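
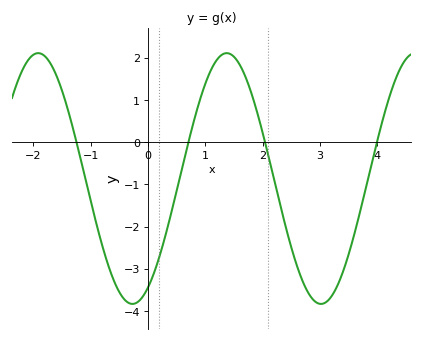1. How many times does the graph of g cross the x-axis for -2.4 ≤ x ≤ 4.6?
4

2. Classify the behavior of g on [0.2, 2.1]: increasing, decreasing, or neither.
neither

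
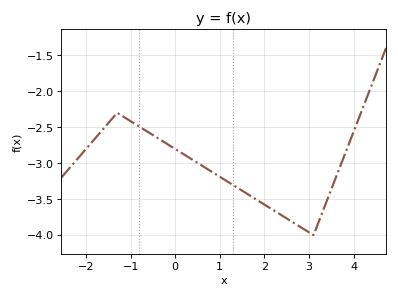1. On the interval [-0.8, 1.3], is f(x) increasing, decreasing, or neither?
decreasing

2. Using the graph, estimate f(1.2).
-3.27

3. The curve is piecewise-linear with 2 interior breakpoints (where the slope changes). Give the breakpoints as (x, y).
(-1.3, -2.3); (3.1, -4)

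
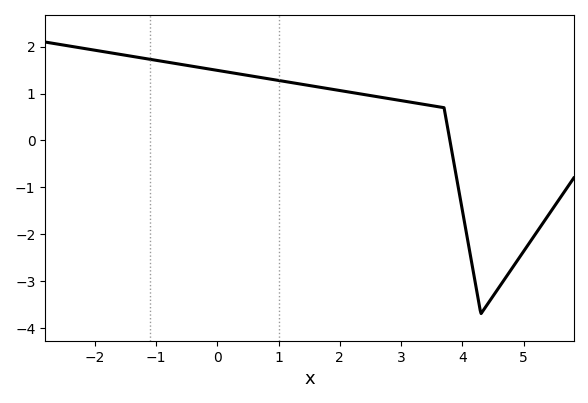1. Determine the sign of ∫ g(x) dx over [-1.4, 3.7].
positive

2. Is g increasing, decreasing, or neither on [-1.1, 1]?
decreasing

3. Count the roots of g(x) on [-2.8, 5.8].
1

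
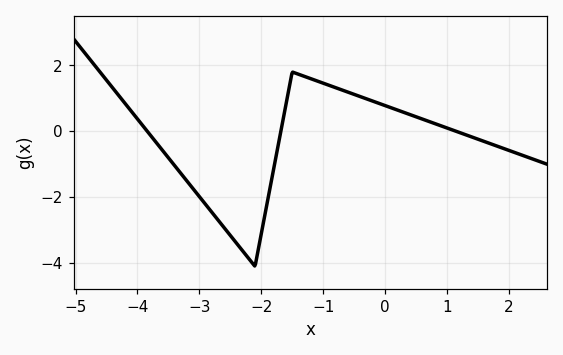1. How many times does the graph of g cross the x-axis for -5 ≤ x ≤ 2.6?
3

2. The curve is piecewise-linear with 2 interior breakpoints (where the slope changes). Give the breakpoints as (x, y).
(-2.1, -4.1); (-1.5, 1.8)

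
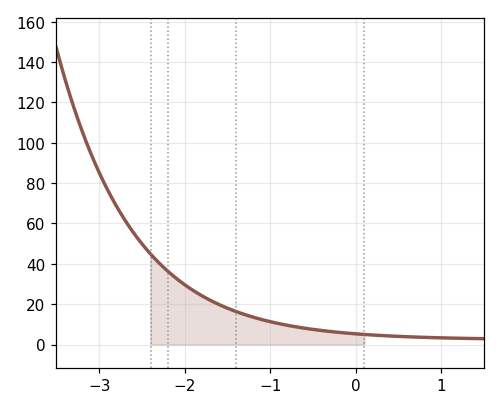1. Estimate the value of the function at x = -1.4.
16.4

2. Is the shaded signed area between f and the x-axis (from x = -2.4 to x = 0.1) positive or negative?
positive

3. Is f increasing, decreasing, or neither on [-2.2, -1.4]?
decreasing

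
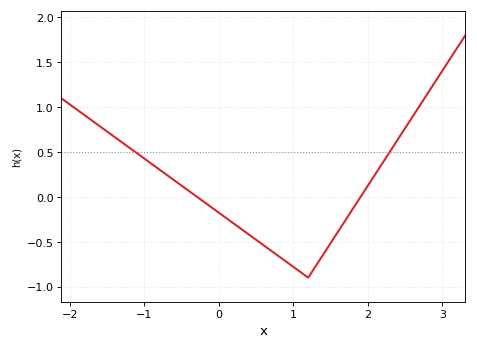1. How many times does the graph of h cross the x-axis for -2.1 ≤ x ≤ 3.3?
2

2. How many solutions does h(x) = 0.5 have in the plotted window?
2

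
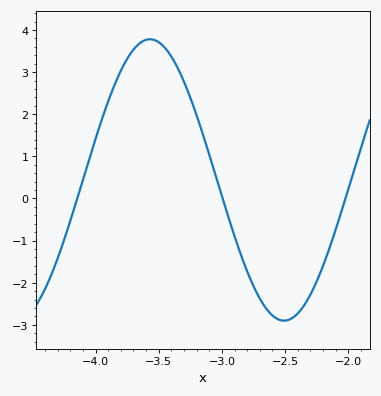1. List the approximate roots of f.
-4.15, -3, -2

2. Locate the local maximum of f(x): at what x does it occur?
-3.55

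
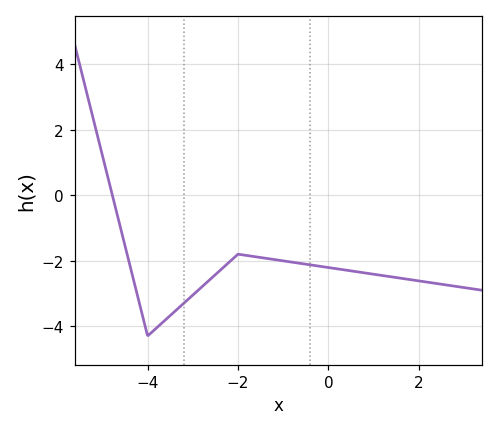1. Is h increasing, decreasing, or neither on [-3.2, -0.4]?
neither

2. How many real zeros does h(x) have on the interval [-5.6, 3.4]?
1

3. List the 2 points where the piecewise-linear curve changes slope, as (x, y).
(-4, -4.3); (-2, -1.8)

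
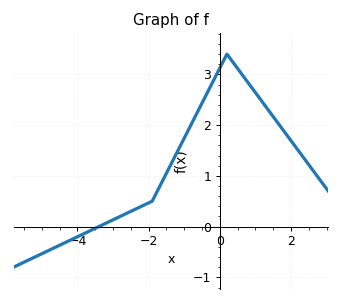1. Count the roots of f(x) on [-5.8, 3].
1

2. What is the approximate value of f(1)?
2.6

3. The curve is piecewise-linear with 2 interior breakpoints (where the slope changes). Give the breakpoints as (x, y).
(-1.9, 0.5); (0.2, 3.4)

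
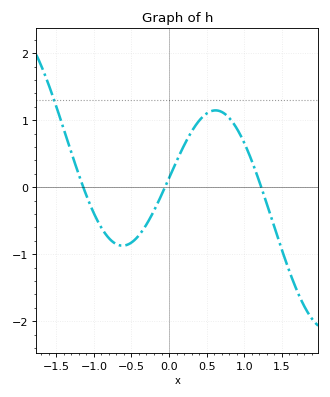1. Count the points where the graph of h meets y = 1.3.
1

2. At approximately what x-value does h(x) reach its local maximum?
0.6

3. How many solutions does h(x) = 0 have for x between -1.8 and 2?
3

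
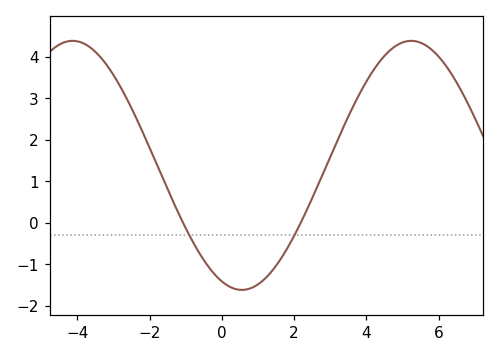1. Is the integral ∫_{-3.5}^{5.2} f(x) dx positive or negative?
positive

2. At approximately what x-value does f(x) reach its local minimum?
0.6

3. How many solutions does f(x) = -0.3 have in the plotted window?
2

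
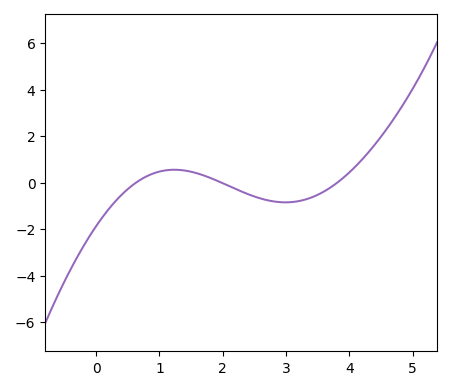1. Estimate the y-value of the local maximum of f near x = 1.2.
0.557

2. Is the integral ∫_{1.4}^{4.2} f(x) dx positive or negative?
negative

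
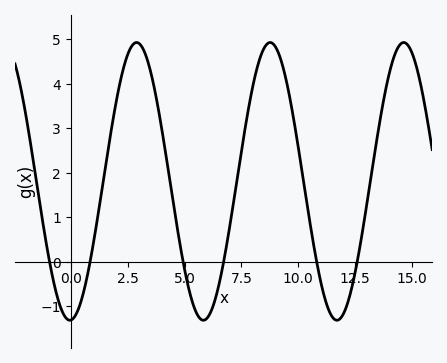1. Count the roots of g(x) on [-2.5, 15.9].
6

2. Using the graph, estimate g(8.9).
4.9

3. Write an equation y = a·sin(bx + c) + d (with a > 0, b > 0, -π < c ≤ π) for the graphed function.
y = 3.12sin(1.1x - 1.5) + 1.81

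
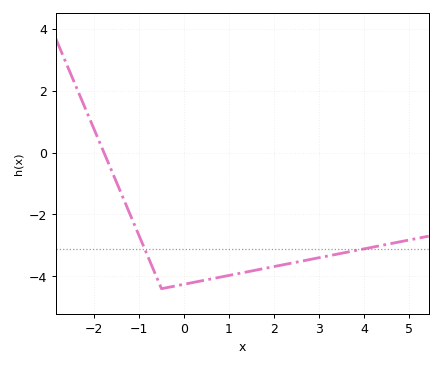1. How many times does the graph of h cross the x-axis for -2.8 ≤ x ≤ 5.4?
1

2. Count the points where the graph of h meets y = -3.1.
2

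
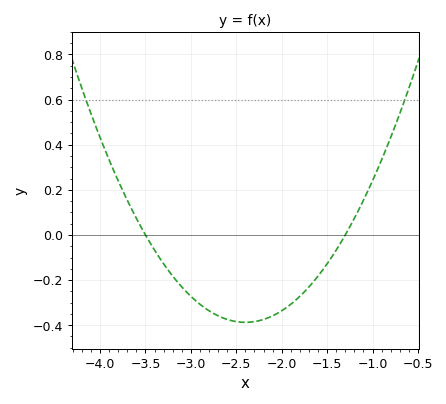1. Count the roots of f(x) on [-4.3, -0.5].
2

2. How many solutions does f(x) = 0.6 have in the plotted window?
2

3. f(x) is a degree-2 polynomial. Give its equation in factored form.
y = 0.32(x + 3.5)(x + 1.3)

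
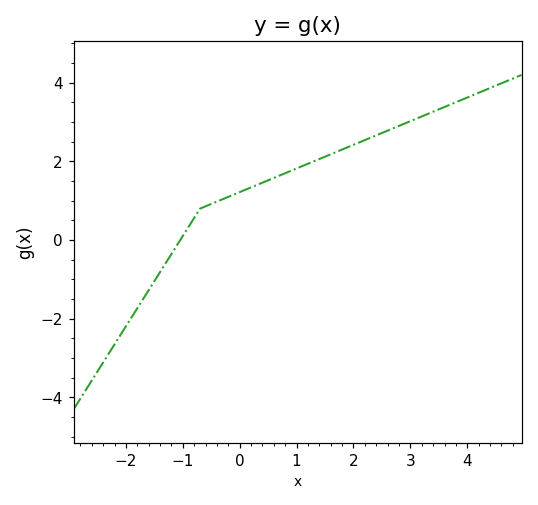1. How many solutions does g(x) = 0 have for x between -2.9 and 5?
1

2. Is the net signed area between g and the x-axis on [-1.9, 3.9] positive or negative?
positive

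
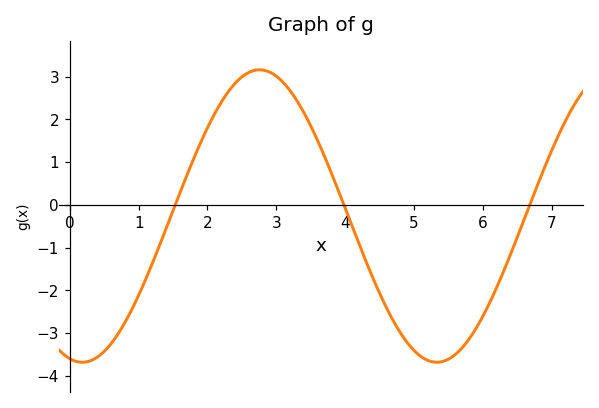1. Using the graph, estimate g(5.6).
-3.5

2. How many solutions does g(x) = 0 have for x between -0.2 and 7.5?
3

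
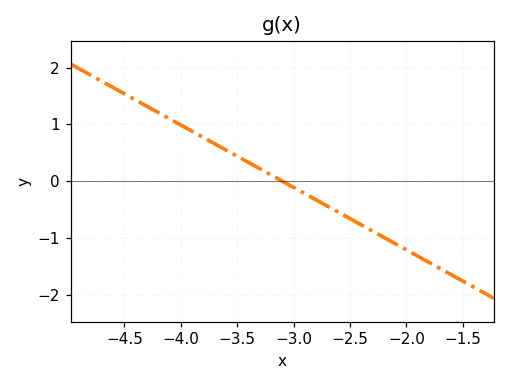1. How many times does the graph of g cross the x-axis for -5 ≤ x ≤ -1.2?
1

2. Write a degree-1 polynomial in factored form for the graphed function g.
y = -1.1(x + 3.1)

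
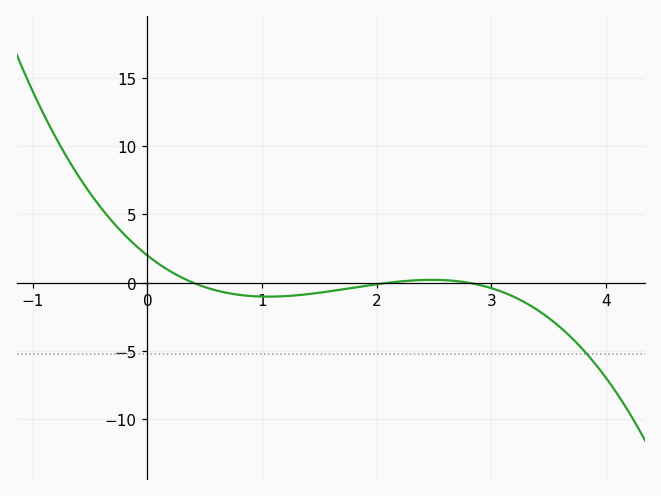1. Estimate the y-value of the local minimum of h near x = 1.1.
-1.02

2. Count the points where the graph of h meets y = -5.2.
1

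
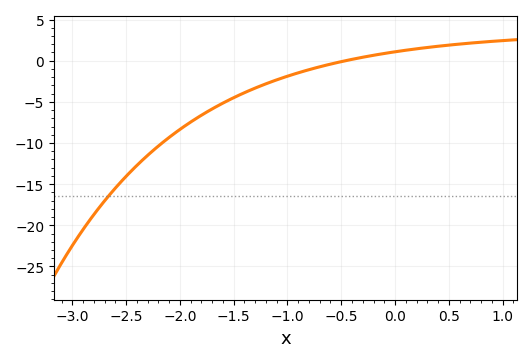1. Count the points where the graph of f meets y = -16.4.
1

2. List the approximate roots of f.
-0.459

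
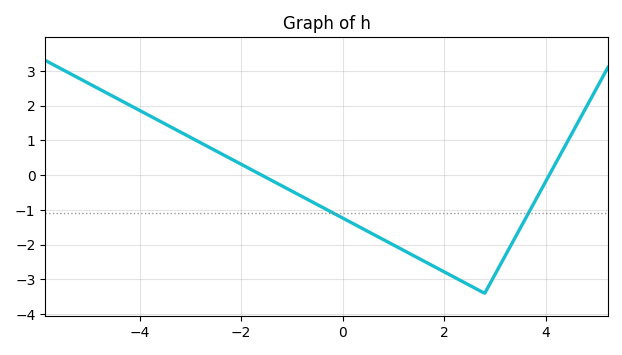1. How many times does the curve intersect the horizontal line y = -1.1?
2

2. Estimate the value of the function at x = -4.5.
2.2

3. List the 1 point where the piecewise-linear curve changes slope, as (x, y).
(2.8, -3.4)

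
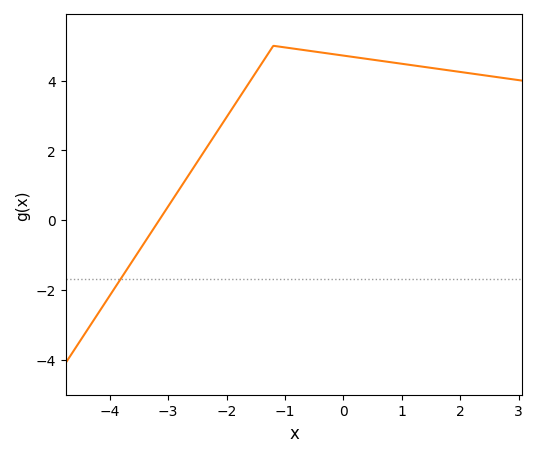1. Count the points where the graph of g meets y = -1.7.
1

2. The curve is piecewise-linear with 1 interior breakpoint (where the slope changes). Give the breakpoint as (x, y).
(-1.2, 5)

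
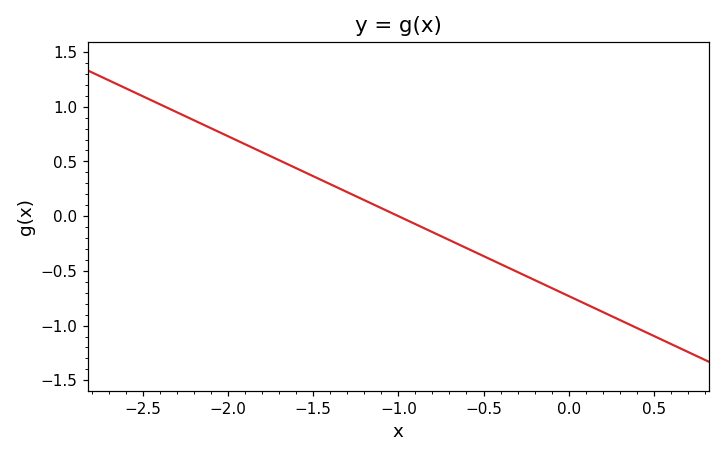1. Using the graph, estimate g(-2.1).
0.8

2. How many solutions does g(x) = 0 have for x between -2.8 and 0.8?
1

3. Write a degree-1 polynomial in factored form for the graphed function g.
y = -0.73(x + 1)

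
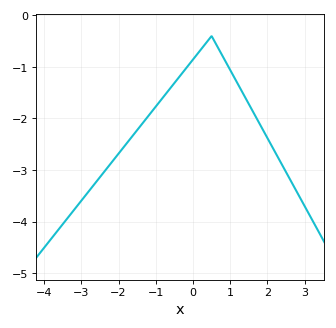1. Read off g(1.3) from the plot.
-1.46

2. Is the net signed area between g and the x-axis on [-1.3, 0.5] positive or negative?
negative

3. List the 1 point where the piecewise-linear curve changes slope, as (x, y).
(0.5, -0.4)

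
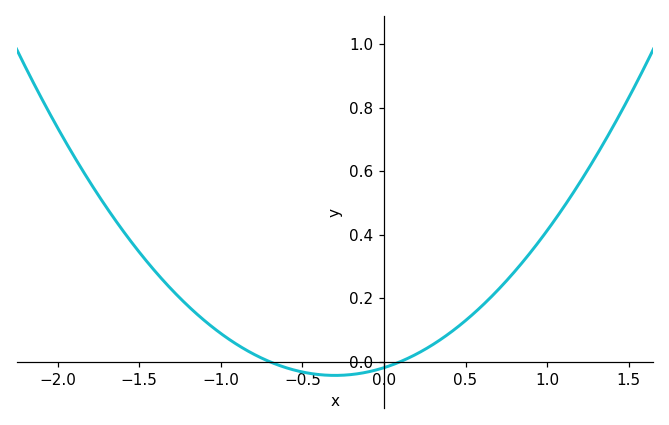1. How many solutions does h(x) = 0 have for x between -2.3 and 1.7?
2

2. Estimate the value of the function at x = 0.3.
0.054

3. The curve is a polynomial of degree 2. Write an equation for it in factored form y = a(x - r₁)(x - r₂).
y = 0.27(x + 0.7)(x - 0.1)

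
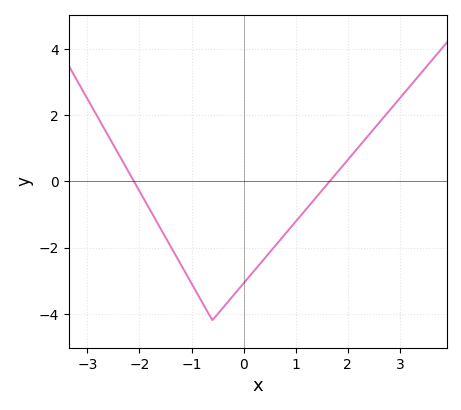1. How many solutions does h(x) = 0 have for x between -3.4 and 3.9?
2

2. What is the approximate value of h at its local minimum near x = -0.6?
-4.2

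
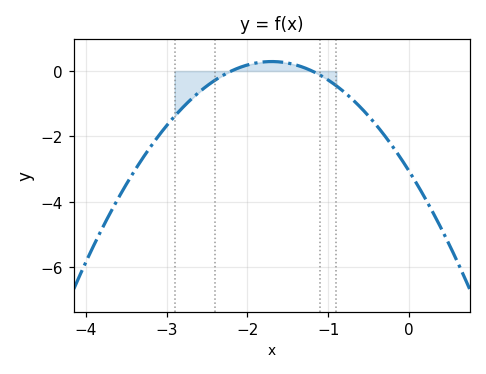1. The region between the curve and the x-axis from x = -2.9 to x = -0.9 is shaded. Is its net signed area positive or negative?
negative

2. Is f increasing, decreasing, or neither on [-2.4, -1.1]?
neither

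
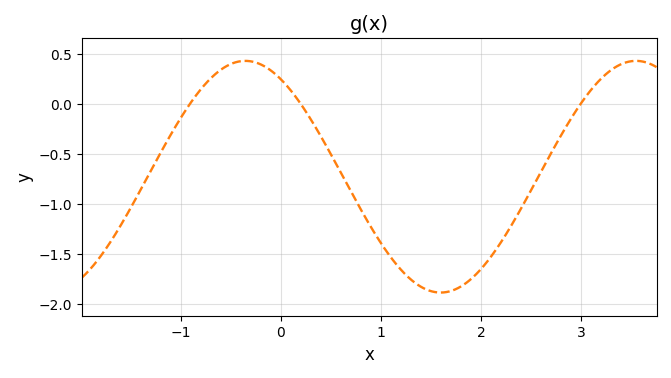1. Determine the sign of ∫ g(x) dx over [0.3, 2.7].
negative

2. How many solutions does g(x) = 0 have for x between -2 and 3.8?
3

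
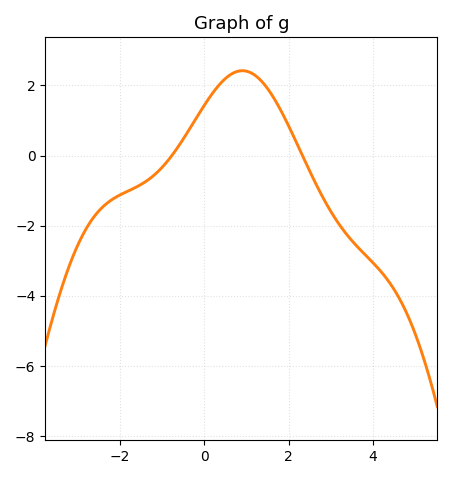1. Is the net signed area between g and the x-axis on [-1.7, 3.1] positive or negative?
positive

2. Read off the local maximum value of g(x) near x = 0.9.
2.4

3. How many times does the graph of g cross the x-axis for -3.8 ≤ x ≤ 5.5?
2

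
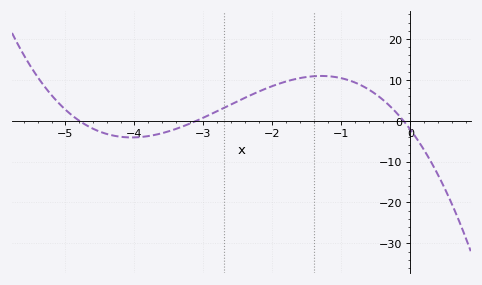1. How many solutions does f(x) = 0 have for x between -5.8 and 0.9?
3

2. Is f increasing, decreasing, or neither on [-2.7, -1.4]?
increasing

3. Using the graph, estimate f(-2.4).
6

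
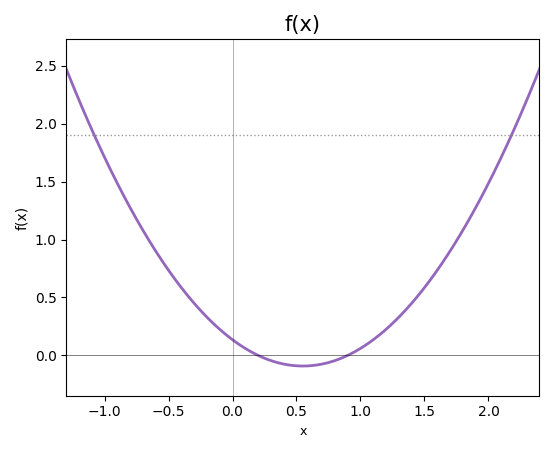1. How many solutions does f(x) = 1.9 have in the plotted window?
2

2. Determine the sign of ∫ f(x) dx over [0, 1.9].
positive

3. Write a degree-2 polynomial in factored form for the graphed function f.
y = 0.75(x - 0.2)(x - 0.9)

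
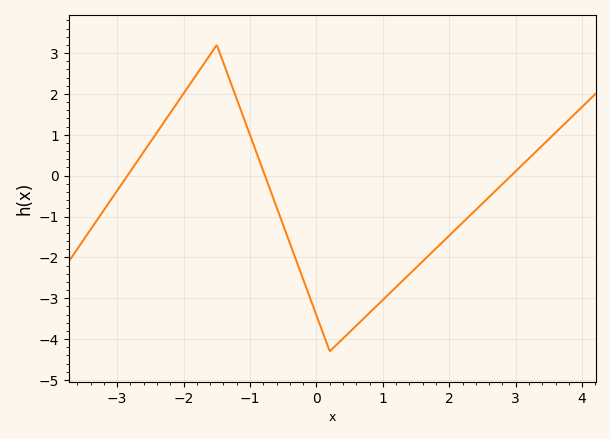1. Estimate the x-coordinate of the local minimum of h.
0.201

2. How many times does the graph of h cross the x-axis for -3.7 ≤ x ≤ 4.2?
3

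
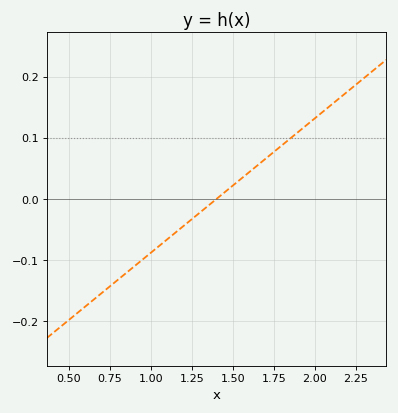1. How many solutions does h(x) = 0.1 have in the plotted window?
1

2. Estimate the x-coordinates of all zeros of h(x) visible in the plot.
1.4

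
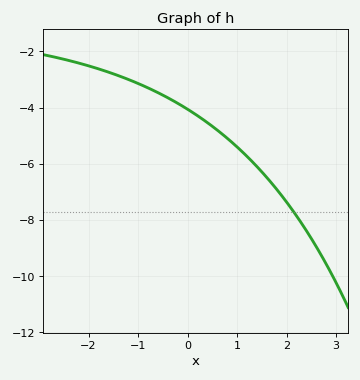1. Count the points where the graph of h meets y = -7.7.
1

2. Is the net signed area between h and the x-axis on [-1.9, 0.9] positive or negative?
negative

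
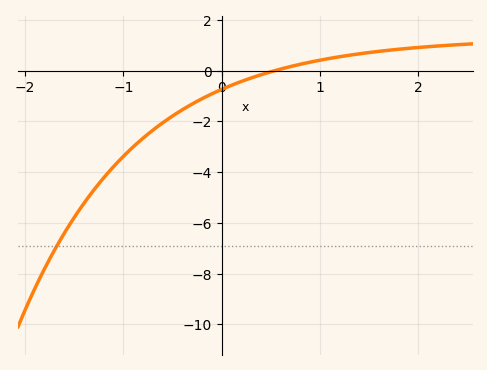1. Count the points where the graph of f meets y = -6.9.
1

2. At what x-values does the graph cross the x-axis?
0.5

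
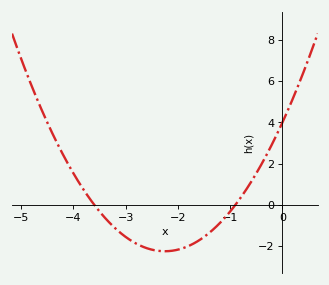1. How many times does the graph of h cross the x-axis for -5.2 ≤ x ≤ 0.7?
2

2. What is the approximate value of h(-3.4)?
-0.6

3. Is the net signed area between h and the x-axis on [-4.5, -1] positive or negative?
negative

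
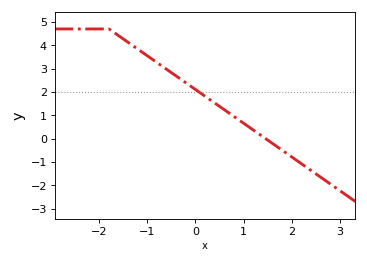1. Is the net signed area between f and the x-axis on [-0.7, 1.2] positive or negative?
positive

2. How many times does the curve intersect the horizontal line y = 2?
1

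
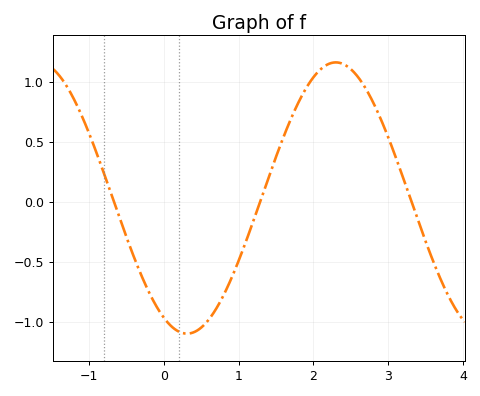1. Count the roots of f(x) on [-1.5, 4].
3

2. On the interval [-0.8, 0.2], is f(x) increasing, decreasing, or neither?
decreasing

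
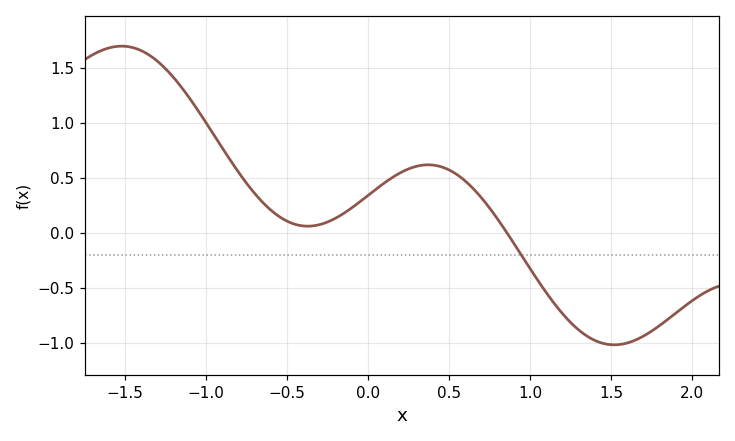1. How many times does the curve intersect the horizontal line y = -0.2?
1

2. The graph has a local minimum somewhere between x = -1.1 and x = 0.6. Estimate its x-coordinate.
-0.371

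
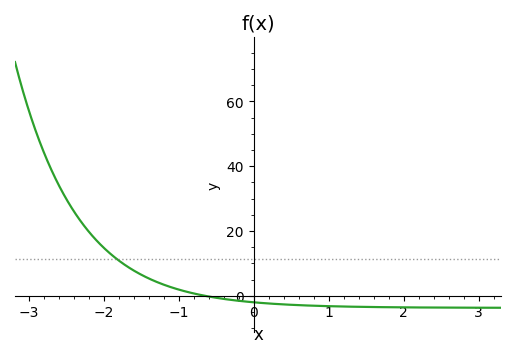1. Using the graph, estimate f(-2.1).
17.2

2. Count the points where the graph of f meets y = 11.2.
1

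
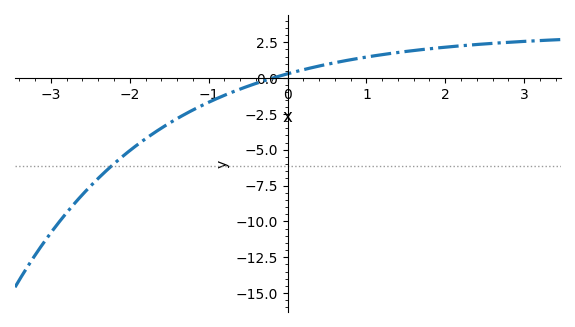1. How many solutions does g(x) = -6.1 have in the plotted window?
1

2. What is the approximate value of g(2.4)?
2.34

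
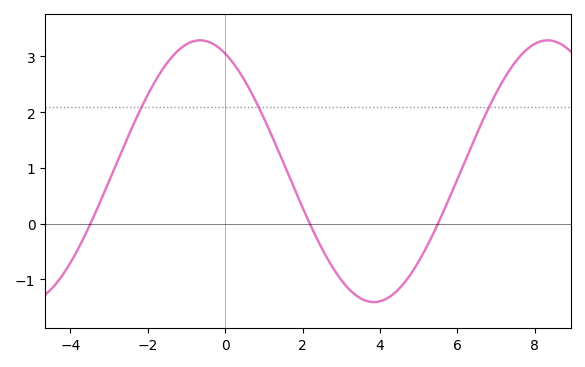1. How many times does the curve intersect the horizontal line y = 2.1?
3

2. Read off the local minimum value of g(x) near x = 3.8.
-1.4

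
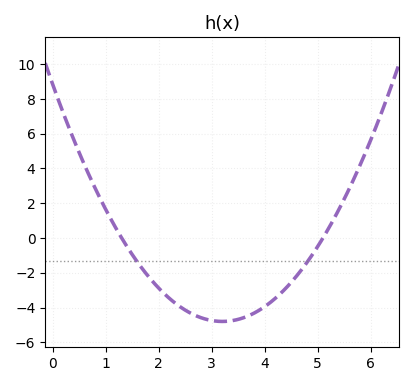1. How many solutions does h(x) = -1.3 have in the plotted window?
2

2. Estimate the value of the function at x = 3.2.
-4.8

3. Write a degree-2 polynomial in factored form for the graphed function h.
y = 1.33(x - 1.3)(x - 5.1)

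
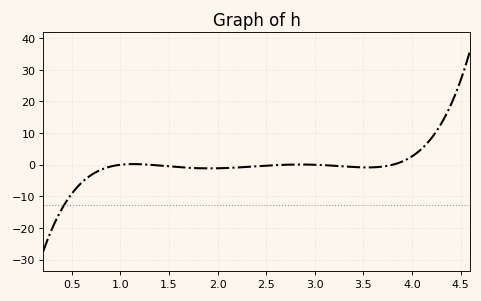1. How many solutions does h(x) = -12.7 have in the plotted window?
1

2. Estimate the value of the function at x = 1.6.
-0.768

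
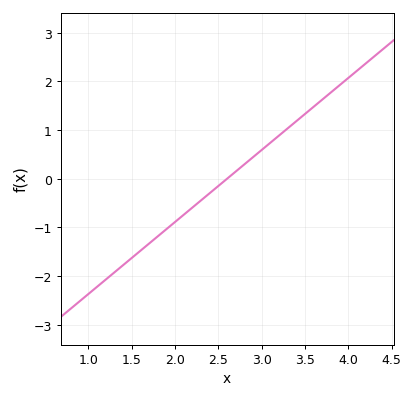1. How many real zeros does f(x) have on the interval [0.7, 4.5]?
1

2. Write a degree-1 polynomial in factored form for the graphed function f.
y = 1.48(x - 2.6)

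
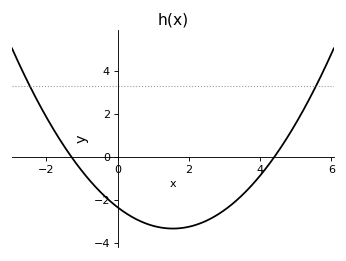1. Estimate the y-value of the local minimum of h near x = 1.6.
-3.33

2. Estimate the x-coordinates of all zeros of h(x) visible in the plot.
-1.3, 4.4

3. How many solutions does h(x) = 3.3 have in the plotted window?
2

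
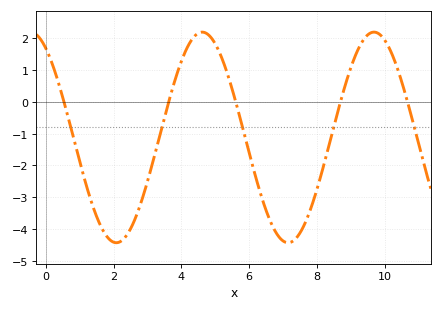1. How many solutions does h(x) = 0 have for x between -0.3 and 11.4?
5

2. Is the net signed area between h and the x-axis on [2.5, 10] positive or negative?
negative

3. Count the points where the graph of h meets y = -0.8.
5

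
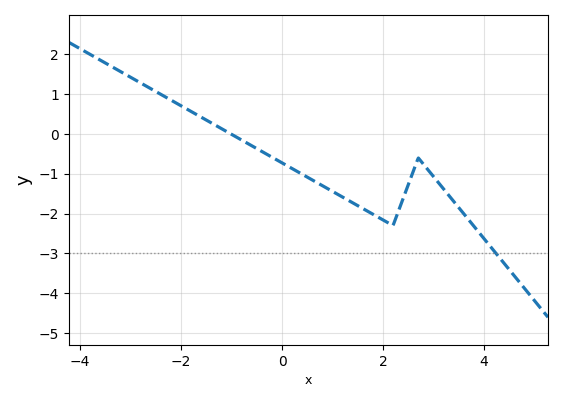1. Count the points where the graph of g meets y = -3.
1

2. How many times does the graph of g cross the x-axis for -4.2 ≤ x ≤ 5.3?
1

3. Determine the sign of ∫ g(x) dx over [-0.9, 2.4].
negative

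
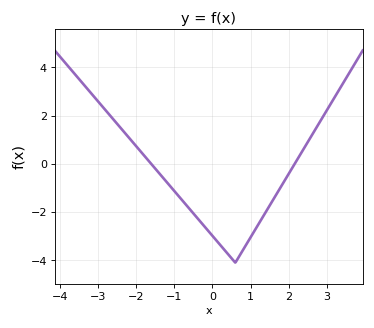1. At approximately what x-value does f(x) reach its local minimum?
0.601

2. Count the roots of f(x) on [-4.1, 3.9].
2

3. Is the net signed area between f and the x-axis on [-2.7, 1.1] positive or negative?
negative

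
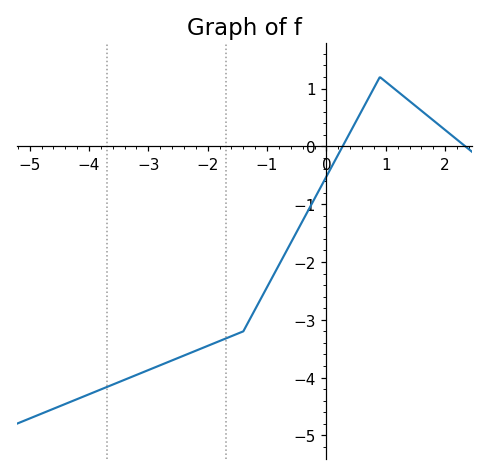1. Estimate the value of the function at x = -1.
-2.43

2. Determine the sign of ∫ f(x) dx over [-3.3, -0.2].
negative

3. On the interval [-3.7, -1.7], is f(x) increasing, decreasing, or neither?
increasing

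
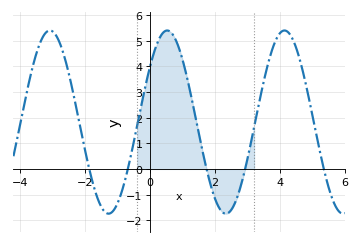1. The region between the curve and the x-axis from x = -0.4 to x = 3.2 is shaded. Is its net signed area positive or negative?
positive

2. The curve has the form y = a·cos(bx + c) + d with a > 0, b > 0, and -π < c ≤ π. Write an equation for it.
y = 3.57cos(1.74x - 0.912) + 1.83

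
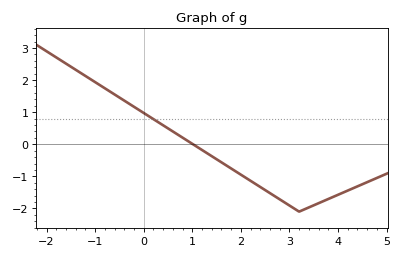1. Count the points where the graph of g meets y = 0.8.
1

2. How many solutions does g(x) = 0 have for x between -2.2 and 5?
1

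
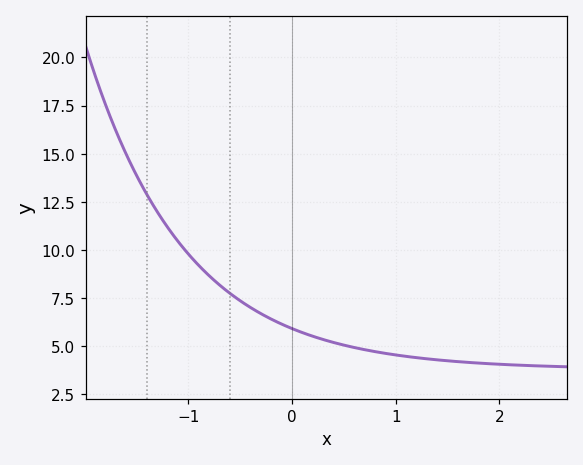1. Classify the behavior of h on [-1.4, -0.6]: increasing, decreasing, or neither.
decreasing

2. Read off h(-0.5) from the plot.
7.36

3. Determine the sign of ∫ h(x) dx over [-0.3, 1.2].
positive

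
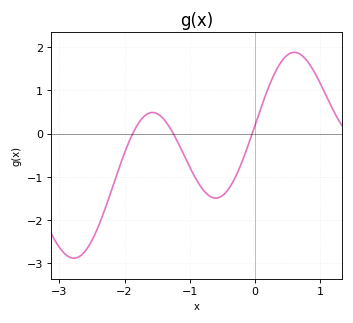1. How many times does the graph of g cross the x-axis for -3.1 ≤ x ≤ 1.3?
3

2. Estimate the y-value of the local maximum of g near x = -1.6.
0.487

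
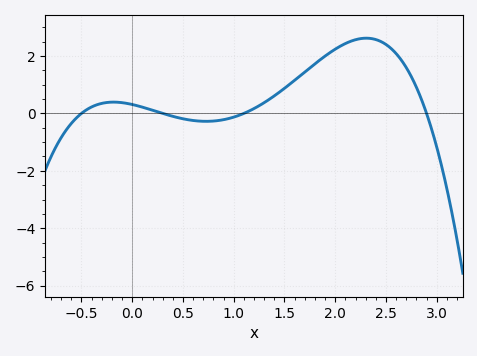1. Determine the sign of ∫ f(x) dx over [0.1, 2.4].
positive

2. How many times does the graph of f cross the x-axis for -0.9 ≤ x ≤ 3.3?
4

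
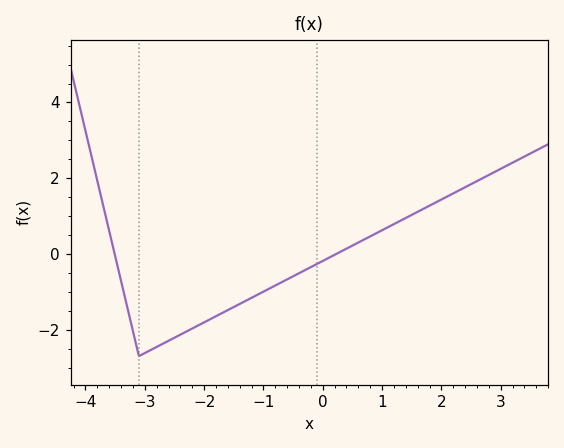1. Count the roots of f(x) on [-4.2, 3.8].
2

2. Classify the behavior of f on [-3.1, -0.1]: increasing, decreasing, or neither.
increasing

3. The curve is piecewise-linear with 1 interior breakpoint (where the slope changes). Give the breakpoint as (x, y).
(-3.1, -2.7)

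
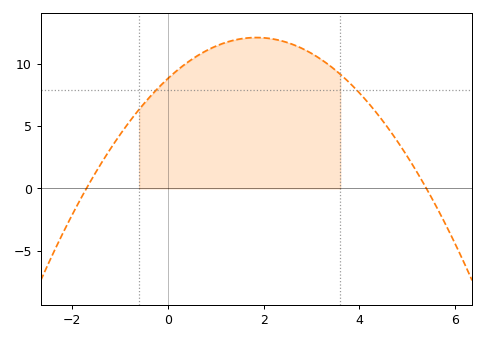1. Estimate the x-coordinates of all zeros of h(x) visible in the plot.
-1.6, 5.4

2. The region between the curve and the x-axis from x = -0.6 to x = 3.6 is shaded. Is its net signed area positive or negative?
positive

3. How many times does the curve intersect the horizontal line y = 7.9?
2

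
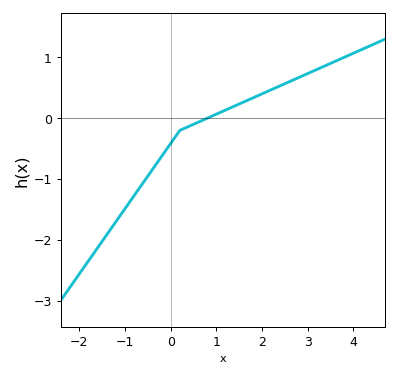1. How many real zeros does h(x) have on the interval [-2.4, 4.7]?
1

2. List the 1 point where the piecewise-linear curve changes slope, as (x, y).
(0.2, -0.2)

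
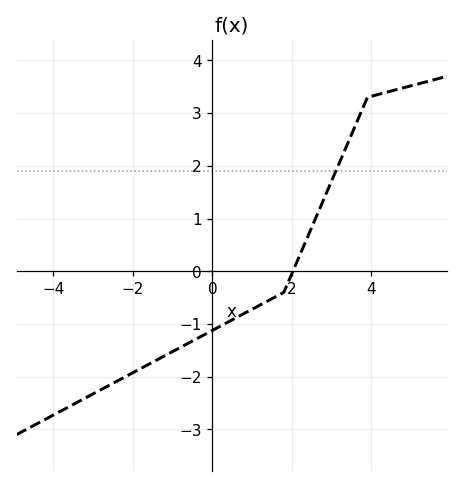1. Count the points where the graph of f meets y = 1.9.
1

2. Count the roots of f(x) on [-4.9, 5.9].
1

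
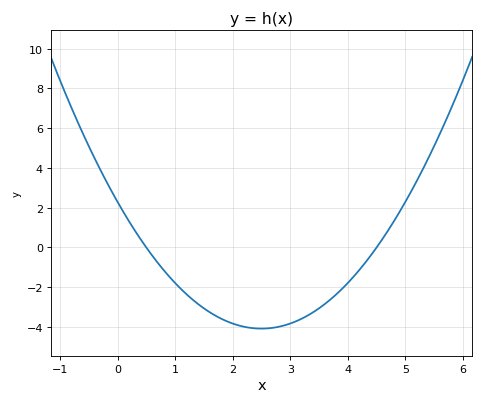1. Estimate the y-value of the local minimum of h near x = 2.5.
-4.08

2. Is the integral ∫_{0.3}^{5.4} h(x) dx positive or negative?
negative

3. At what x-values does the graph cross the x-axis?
0.5, 4.5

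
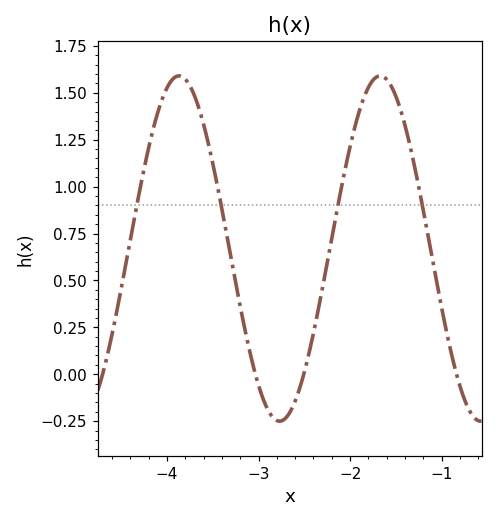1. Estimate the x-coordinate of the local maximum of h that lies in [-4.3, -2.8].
-3.9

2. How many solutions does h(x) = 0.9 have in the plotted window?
4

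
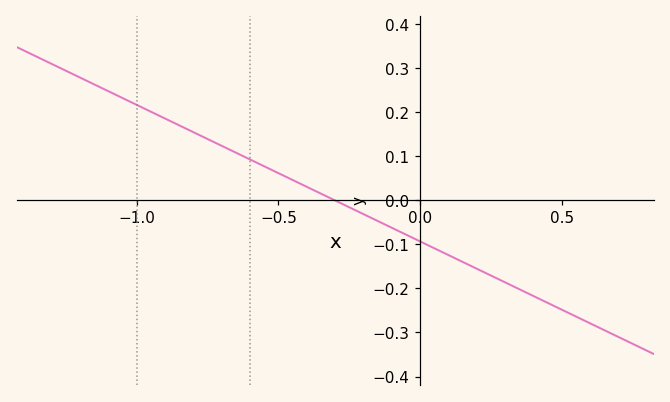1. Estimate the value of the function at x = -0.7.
0.124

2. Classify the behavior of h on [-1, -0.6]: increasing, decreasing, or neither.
decreasing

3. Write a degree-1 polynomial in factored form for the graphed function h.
y = -0.31(x + 0.3)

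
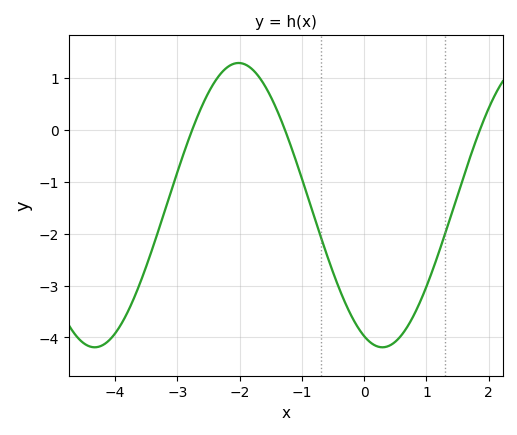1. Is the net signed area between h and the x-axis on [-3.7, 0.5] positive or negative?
negative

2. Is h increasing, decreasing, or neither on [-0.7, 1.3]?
neither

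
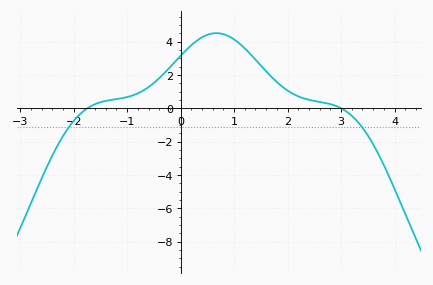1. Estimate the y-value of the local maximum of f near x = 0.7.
4.51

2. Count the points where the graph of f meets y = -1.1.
2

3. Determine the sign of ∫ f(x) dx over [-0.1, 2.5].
positive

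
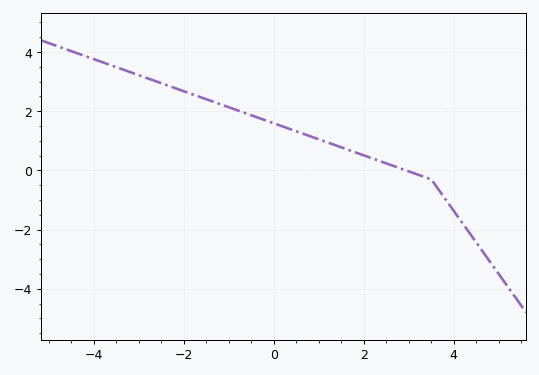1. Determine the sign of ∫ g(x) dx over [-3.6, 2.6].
positive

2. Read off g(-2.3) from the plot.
2.84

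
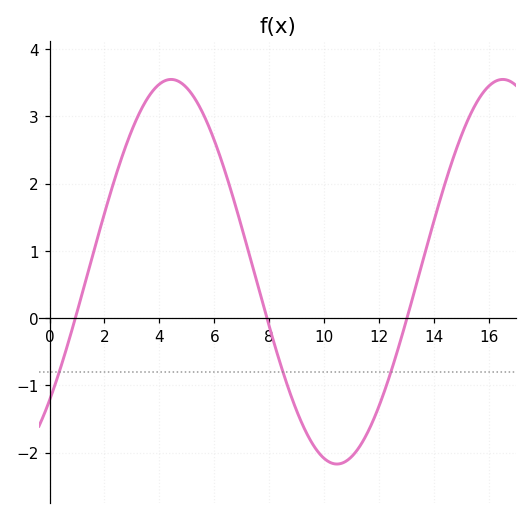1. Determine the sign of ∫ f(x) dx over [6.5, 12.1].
negative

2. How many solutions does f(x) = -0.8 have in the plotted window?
3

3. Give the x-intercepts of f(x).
0.938, 7.92, 13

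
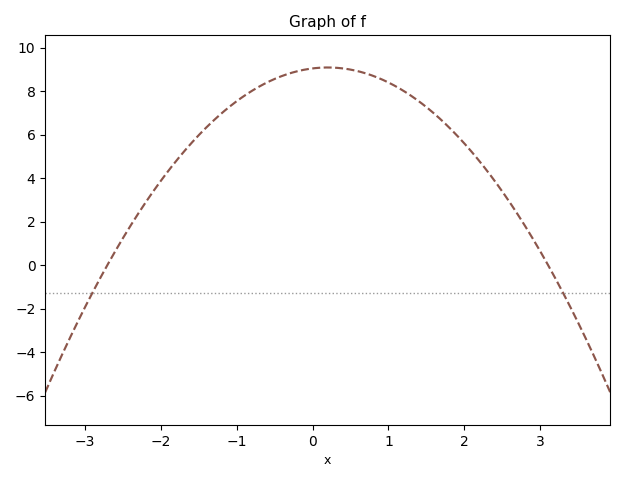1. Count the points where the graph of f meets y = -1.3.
2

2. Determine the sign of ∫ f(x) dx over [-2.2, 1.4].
positive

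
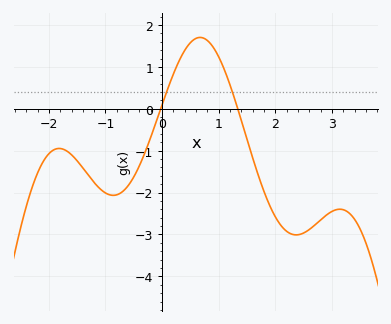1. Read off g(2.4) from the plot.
-3.01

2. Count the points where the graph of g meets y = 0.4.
2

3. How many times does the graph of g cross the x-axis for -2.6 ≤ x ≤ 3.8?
2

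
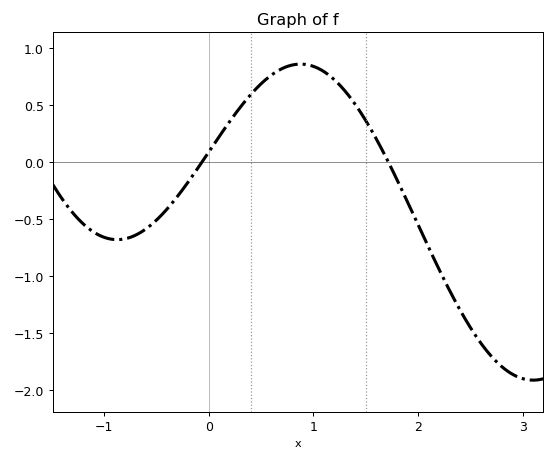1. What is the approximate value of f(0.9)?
0.85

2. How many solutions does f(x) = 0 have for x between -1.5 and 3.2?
2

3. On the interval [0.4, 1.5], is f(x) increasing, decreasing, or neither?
neither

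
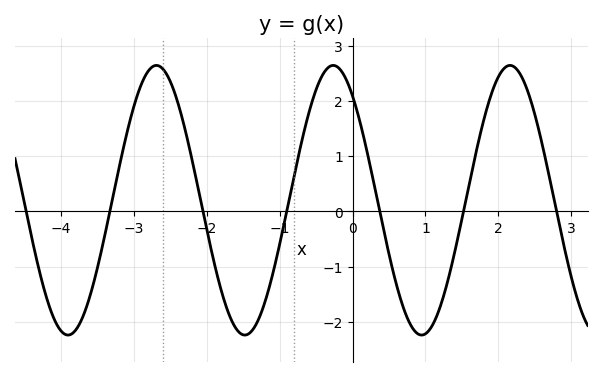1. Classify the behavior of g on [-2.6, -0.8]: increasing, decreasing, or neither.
neither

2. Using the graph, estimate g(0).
2.1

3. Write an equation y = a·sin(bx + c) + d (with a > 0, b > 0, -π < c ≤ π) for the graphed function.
y = 2.44sin(2.6x + 2.3) + 0.2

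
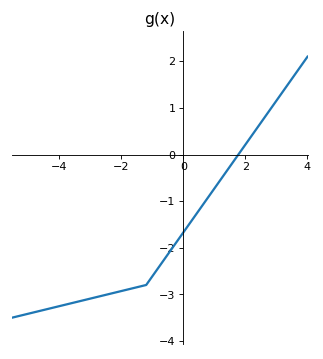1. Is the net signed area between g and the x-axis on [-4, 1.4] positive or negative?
negative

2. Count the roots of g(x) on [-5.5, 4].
1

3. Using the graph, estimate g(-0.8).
-2.4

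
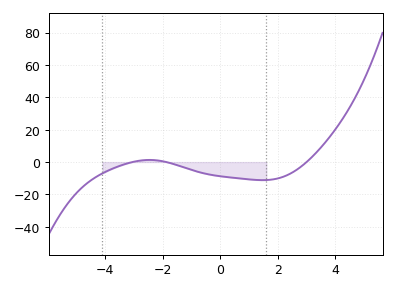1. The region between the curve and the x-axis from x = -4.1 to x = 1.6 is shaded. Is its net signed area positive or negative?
negative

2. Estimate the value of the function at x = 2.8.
-2.93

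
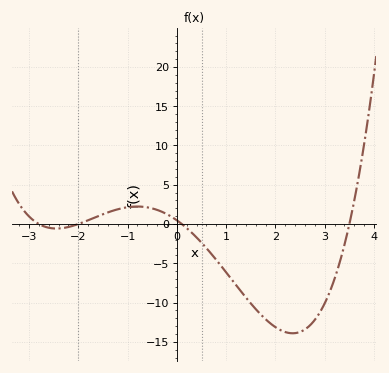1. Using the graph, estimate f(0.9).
-5.5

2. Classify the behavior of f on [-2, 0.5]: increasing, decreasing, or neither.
neither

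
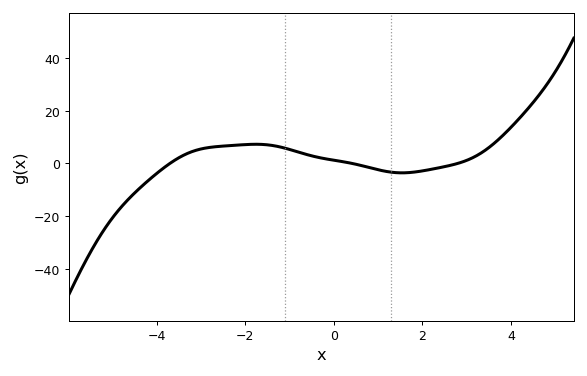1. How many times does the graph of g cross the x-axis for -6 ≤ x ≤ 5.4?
3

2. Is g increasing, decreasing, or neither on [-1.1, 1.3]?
decreasing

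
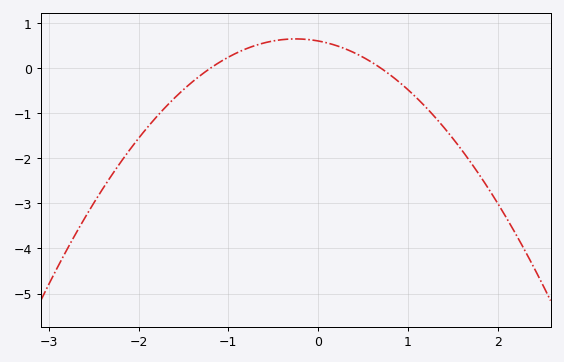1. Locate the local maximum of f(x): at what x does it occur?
-0.2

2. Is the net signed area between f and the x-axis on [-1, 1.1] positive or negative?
positive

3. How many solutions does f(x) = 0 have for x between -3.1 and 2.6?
2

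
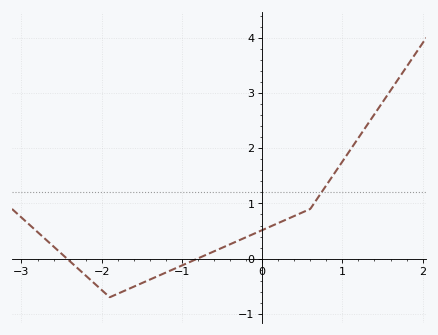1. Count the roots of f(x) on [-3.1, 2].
2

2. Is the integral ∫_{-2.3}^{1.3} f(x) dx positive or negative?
positive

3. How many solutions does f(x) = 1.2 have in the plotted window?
1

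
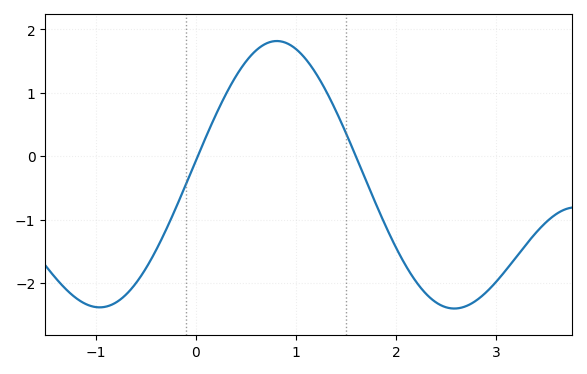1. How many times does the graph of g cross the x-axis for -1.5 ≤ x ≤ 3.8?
2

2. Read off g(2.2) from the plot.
-1.98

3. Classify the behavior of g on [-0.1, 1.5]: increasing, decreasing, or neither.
neither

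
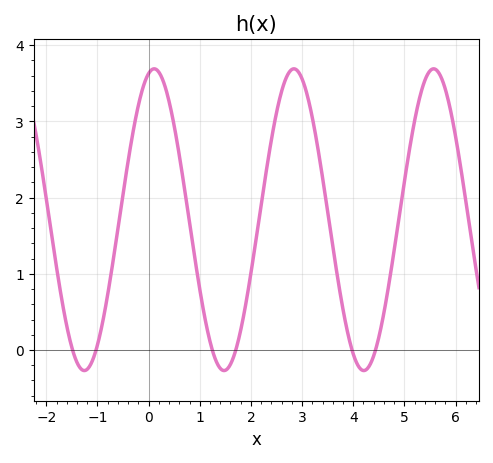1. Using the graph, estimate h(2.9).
3.67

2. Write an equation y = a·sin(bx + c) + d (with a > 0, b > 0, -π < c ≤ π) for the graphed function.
y = 1.98sin(2.3x + 1.32) + 1.71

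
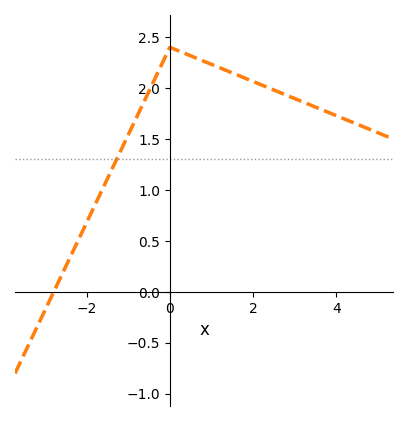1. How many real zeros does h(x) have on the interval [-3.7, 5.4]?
1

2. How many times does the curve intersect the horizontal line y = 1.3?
1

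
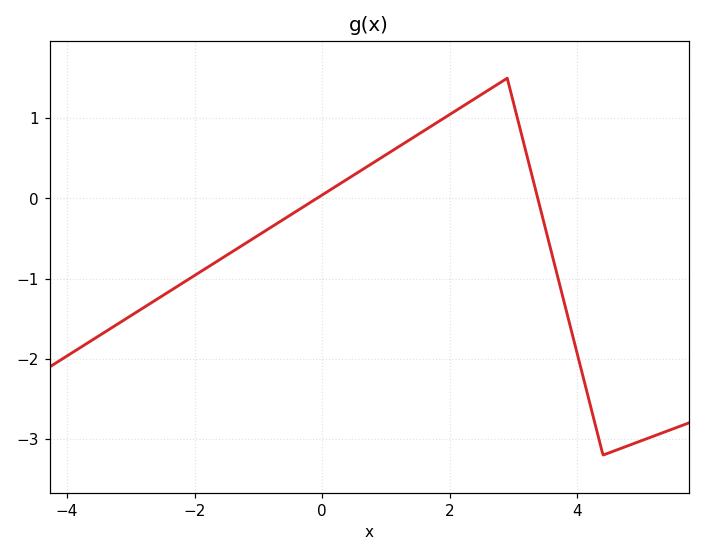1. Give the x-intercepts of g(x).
0, 3.4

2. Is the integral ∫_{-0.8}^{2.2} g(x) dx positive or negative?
positive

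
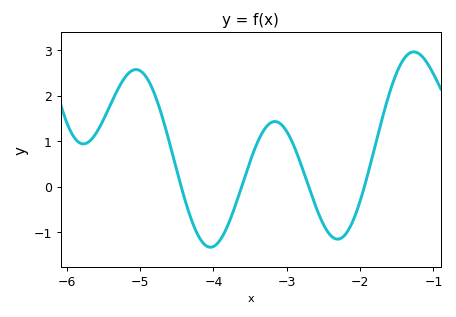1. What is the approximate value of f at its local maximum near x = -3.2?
1.4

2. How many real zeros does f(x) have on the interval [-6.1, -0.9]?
4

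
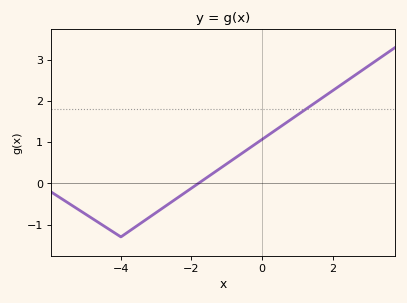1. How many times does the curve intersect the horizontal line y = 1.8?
1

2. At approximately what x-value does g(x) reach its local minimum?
-4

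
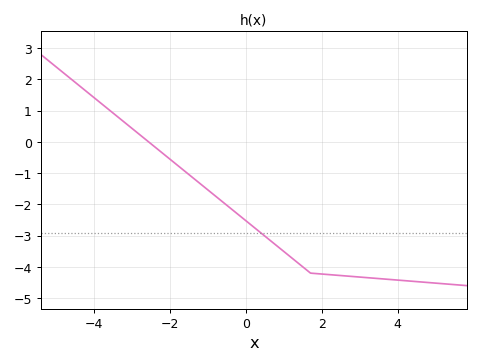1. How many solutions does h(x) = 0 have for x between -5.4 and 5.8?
1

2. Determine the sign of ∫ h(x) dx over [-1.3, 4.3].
negative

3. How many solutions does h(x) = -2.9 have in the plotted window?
1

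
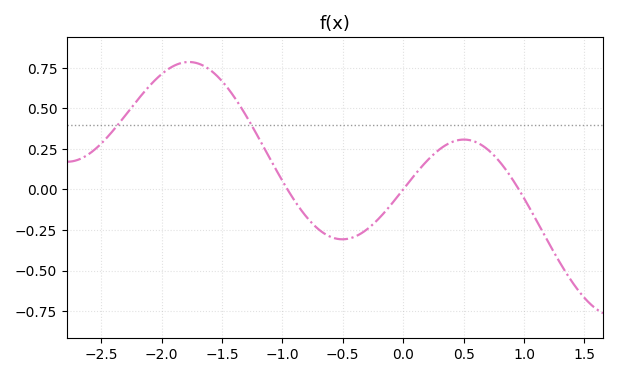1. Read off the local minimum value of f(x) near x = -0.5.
-0.3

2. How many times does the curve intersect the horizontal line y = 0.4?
2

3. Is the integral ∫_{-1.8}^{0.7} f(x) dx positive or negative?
positive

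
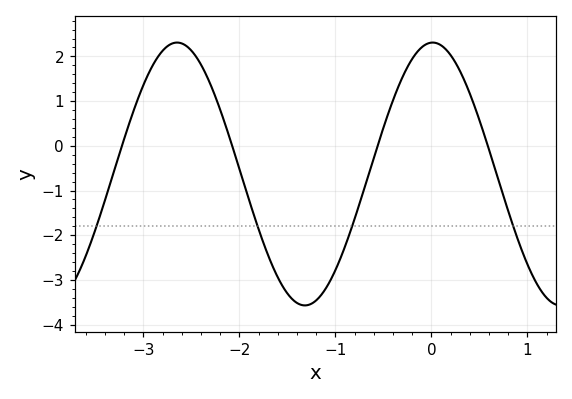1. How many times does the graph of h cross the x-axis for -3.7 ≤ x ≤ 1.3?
4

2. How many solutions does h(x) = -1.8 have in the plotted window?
4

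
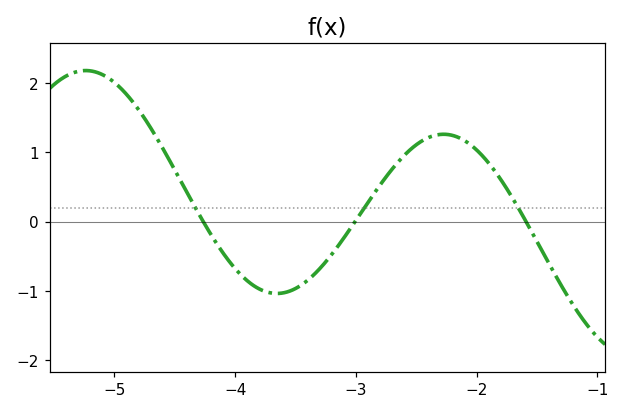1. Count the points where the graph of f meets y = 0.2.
3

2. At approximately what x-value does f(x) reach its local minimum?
-3.65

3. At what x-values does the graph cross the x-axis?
-4.26, -3.01, -1.59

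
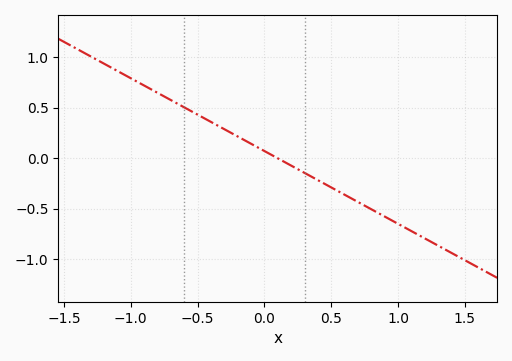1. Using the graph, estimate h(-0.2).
0.2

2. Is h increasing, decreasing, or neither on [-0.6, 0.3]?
decreasing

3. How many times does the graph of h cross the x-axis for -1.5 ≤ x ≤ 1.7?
1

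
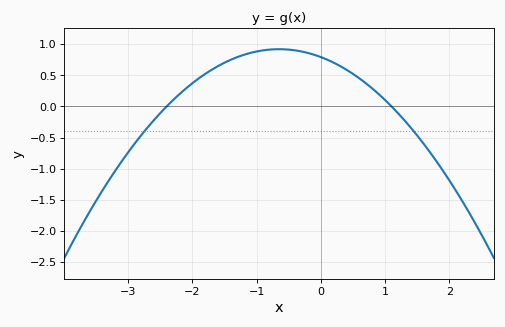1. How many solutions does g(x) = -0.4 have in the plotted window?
2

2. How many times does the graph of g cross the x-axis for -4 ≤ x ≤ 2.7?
2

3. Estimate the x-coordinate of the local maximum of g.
-0.6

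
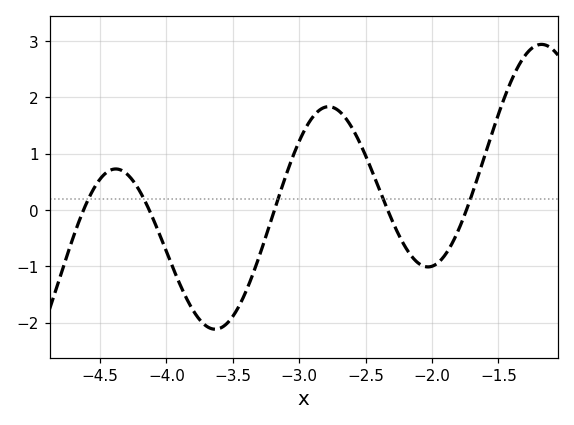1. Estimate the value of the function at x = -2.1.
-0.95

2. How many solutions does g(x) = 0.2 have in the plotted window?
5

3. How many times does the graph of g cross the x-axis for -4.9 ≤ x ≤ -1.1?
5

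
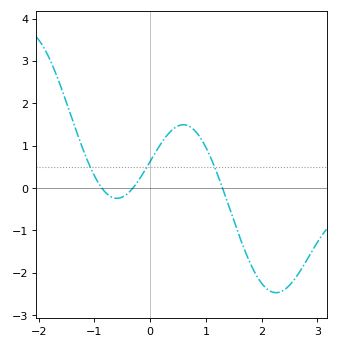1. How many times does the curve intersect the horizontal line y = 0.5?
3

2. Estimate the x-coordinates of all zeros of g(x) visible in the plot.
-0.9, -0.3, 1.3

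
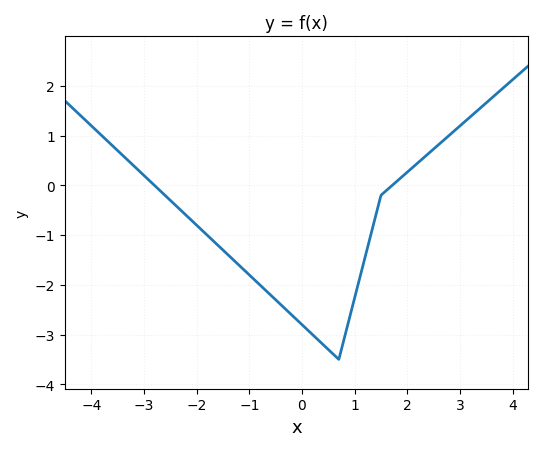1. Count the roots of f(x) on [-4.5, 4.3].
2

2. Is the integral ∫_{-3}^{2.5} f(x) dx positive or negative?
negative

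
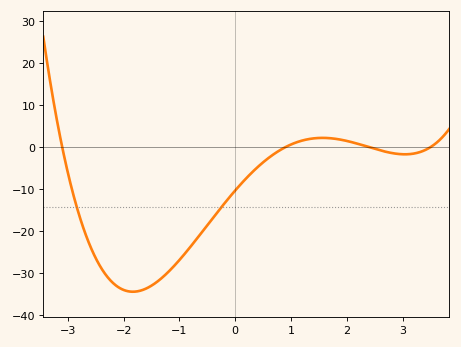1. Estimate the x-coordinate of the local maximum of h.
1.56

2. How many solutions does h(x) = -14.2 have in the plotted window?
2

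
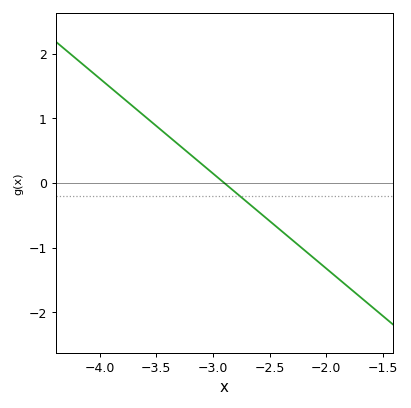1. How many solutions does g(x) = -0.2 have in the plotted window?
1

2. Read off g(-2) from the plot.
-1.32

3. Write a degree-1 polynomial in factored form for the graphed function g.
y = -1.47(x + 2.9)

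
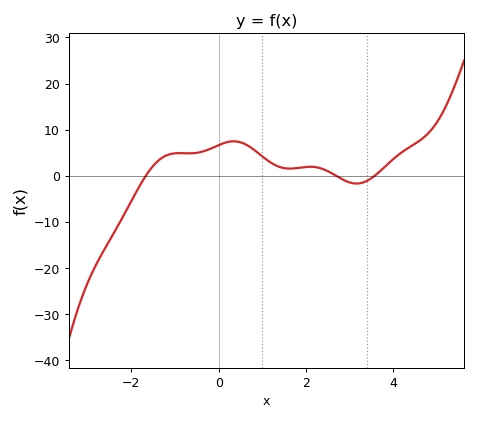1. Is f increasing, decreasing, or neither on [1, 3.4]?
neither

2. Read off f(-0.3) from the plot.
5.47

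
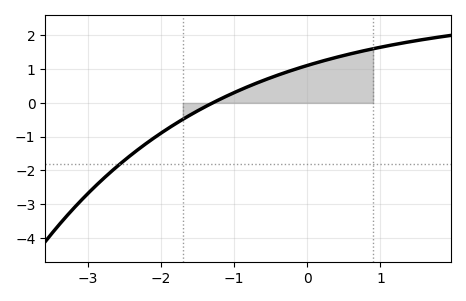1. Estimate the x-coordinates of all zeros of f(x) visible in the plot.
-1.3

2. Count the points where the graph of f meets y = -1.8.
1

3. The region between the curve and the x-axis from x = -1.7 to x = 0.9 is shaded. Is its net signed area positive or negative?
positive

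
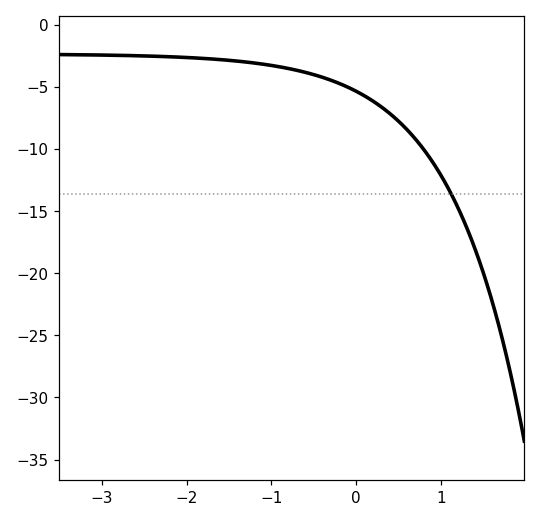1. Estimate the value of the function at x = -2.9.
-2.5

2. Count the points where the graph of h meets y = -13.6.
1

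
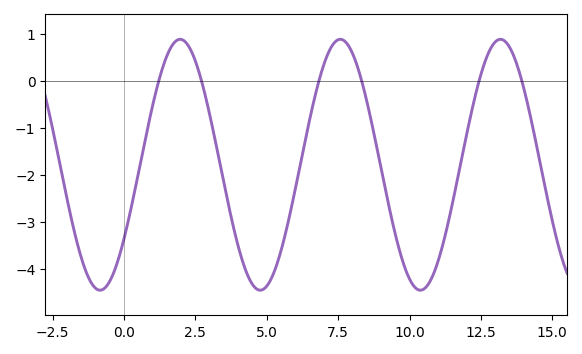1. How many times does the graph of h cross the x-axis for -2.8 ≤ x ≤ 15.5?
6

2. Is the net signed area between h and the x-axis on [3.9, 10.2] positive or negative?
negative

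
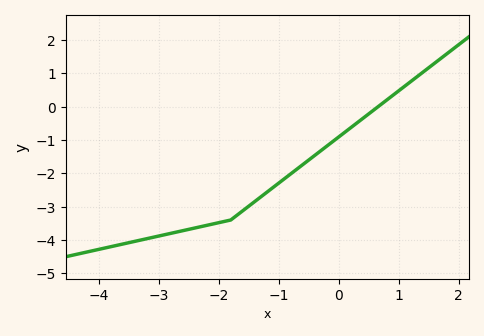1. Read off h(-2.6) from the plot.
-3.72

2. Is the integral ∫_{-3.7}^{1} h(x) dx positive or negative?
negative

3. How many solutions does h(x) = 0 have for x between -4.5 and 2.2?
1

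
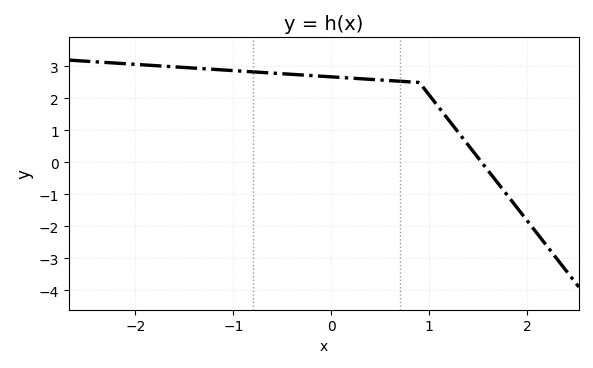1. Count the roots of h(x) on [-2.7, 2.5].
1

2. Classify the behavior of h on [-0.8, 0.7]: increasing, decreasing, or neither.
decreasing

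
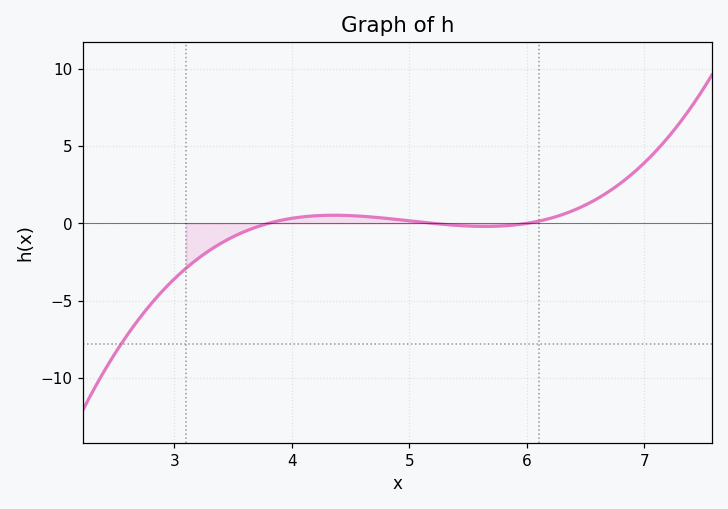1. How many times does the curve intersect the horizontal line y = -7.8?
1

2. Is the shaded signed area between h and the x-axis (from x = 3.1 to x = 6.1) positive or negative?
negative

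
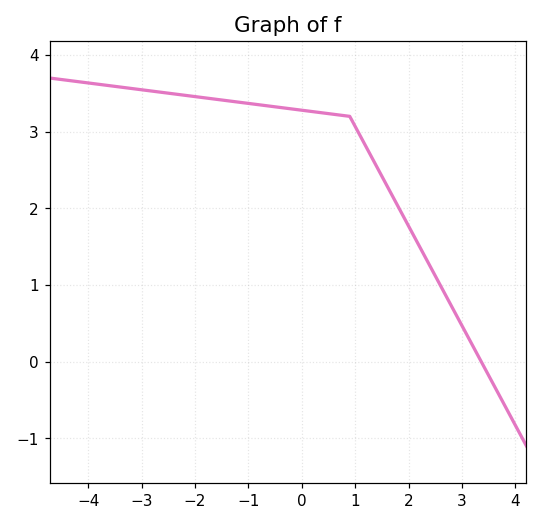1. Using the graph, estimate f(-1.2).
3.4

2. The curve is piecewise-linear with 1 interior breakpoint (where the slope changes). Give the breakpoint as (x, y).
(0.9, 3.2)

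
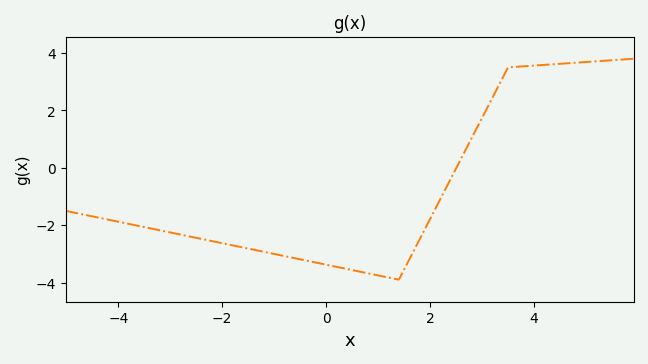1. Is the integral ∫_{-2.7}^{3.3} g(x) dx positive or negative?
negative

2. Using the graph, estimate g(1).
-3.8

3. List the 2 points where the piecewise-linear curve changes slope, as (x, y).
(1.4, -3.9); (3.5, 3.5)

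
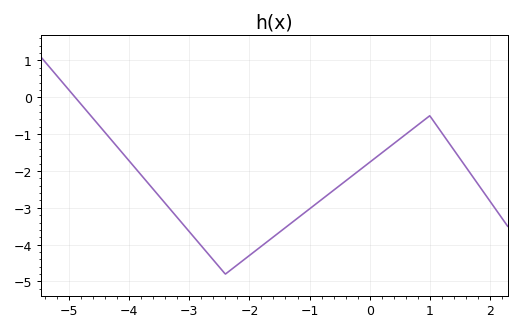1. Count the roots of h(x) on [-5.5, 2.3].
1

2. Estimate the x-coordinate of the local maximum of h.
0.998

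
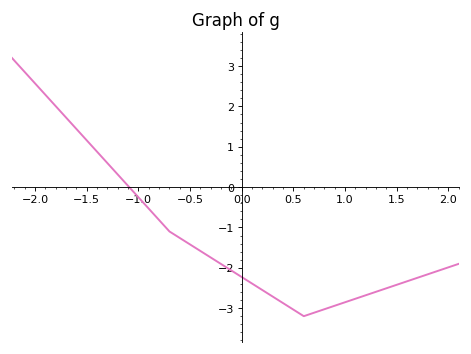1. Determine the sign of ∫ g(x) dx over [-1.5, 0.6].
negative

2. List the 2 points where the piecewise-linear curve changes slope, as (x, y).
(-0.7, -1.1); (0.6, -3.2)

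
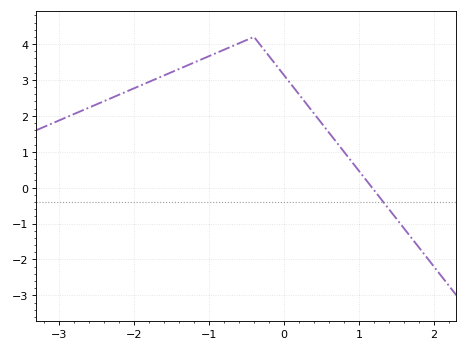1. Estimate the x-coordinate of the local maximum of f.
-0.4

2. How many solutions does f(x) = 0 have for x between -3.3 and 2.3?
1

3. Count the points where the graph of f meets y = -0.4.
1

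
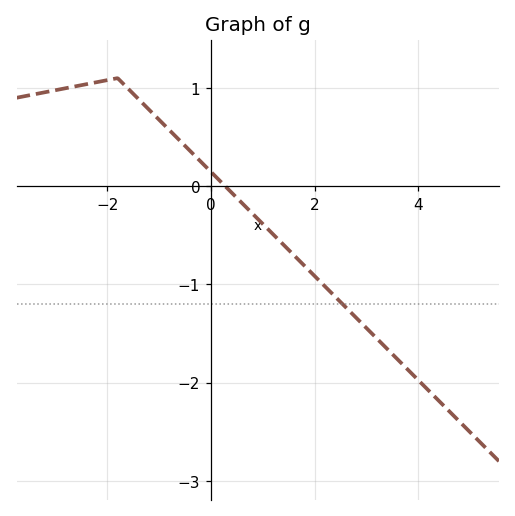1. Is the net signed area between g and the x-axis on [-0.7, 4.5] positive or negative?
negative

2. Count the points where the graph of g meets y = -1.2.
1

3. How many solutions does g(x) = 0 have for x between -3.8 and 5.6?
1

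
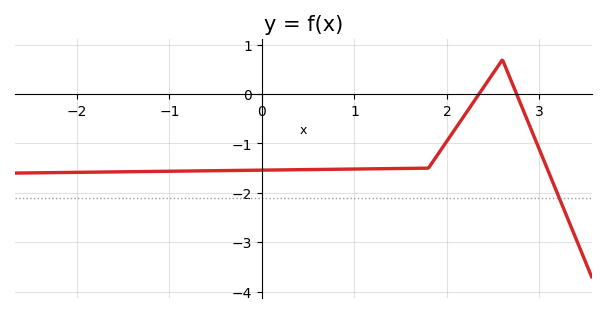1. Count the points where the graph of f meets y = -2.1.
1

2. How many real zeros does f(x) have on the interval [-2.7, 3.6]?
2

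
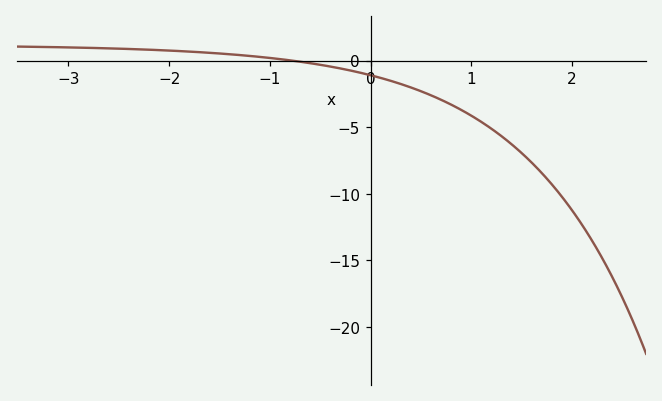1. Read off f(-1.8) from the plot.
0.5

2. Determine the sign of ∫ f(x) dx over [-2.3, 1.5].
negative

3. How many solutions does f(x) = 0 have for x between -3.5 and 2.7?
1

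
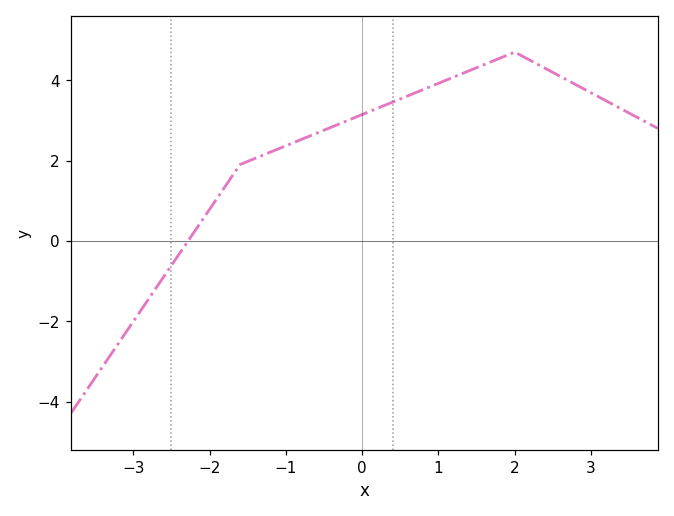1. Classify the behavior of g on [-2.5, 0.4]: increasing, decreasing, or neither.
increasing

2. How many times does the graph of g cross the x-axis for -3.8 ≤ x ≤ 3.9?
1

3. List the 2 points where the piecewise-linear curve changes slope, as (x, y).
(-1.6, 1.9); (2, 4.7)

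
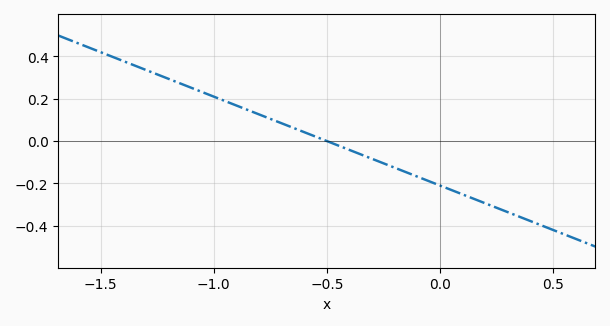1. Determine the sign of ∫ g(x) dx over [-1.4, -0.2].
positive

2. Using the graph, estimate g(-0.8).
0.12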